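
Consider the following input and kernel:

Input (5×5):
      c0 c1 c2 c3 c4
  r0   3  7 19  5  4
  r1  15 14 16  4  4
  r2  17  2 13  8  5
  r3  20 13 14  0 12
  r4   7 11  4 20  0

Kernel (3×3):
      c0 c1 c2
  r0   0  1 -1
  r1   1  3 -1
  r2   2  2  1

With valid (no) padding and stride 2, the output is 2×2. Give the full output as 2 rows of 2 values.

80 72
74 53

Output[0,0]: The receptive field on the input at this output position is [3 7 19 / 15 14 16 / 17 2 13]. Elementwise product with the kernel and sum: 7·1 + 19·-1 + 15·1 + 14·3 + 16·-1 + 17·2 + 2·2 + 13·1.
Output[0,1]: The receptive field on the input at this output position is [19 5 4 / 16 4 4 / 13 8 5]. Elementwise product with the kernel and sum: 5·1 + 4·-1 + 16·1 + 4·3 + 4·-1 + 13·2 + 8·2 + 5·1.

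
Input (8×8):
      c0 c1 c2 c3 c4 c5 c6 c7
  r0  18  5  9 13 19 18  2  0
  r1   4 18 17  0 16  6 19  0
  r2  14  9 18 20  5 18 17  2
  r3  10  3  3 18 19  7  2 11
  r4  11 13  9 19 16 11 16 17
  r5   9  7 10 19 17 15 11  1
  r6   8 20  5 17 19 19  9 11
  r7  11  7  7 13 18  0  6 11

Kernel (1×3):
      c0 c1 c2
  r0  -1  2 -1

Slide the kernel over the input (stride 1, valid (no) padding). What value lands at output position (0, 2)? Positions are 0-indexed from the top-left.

-2

The receptive field on the input at this output position is [9 13 19]. Elementwise product with the kernel and sum: 9·-1 + 13·2 + 19·-1.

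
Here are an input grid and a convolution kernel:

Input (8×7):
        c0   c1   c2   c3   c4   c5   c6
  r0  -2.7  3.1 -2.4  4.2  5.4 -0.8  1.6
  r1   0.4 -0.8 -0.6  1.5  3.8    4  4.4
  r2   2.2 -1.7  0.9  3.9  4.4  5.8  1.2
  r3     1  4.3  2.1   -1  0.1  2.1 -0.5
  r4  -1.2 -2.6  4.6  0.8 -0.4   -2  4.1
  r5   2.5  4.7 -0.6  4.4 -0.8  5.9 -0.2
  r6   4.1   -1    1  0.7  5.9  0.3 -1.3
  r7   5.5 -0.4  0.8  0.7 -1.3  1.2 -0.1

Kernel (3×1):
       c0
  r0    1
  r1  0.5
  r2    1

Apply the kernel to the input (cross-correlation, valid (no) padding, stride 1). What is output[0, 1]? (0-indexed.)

The receptive field on the input at this output position is [3.1 / -0.8 / -1.7]. Elementwise product with the kernel and sum: 3.1·1 + -0.8·0.5 + -1.7·1.

1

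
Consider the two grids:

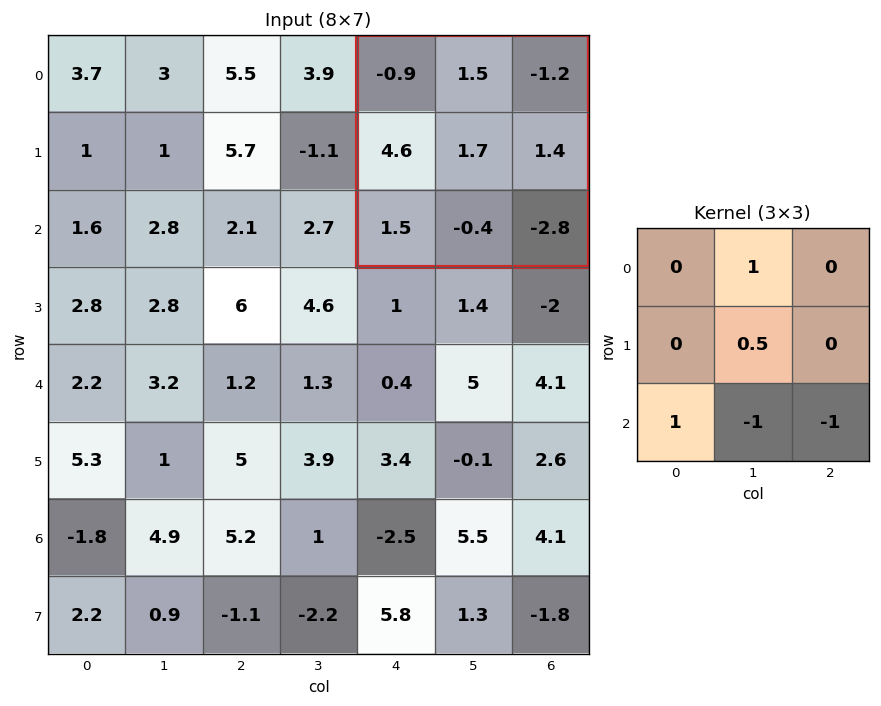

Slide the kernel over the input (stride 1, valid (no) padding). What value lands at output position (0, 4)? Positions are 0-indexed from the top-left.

The receptive field on the input at this output position is [-0.9 1.5 -1.2 / 4.6 1.7 1.4 / 1.5 -0.4 -2.8]. Elementwise product with the kernel and sum: 1.5·1 + 1.7·0.5 + 1.5·1 + -0.4·-1 + -2.8·-1.

7.05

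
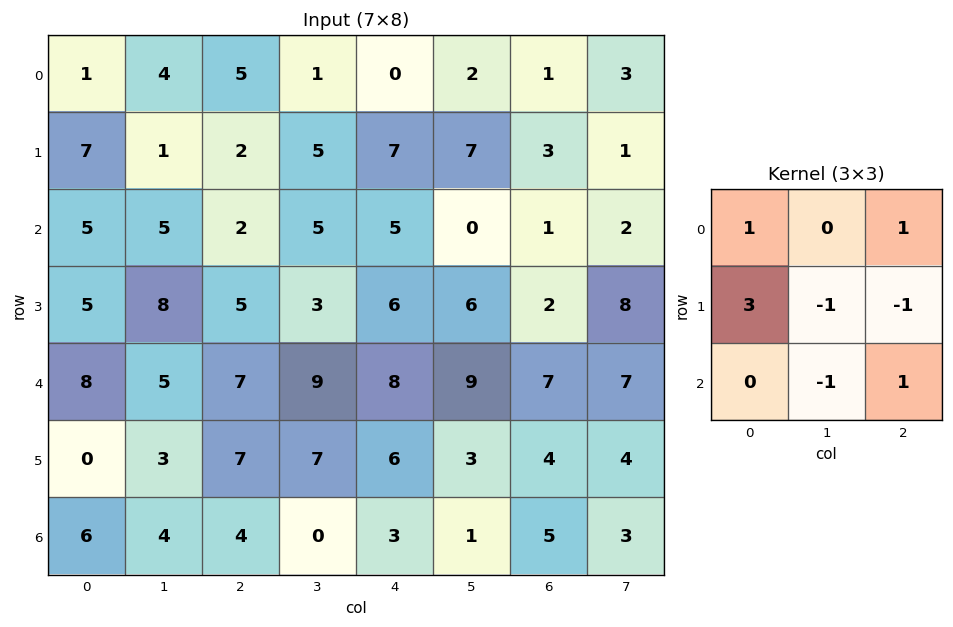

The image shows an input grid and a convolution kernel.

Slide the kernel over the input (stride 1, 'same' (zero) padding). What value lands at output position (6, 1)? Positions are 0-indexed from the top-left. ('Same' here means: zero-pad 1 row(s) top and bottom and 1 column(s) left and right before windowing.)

17

The receptive field on the zero-padded input at this output position is [0 3 7 / 6 4 4 / 0 0 0]. Elementwise product with the kernel and sum: 0·1 + 7·1 + 6·3 + 4·-1 + 4·-1 + 0·-1 + 0·1.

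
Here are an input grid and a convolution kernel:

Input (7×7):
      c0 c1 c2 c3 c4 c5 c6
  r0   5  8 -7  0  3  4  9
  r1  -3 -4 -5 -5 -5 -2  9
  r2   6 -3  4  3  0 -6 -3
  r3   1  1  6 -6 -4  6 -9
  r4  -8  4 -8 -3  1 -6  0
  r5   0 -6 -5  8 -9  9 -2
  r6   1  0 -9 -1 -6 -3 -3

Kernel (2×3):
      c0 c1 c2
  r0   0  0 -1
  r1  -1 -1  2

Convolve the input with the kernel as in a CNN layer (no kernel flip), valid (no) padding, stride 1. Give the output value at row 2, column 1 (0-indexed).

The receptive field on the input at this output position is [-3 4 3 / 1 6 -6]. Elementwise product with the kernel and sum: 3·-1 + 1·-1 + 6·-1 + -6·2.

-22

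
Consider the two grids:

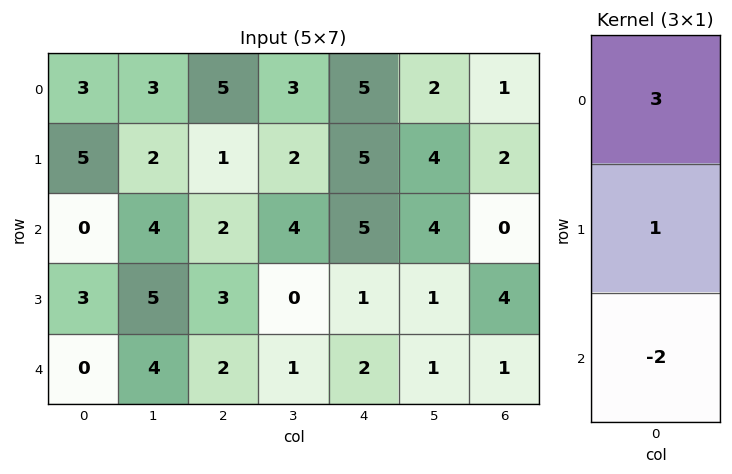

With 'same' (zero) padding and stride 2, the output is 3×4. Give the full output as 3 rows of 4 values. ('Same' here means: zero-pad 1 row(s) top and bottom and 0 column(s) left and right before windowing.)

-7 3 -5 -3
9 -1 18 -2
9 11 5 13

Output[0,0]: The receptive field on the zero-padded input at this output position is [0 / 3 / 5]. Elementwise product with the kernel and sum: 0·3 + 3·1 + 5·-2.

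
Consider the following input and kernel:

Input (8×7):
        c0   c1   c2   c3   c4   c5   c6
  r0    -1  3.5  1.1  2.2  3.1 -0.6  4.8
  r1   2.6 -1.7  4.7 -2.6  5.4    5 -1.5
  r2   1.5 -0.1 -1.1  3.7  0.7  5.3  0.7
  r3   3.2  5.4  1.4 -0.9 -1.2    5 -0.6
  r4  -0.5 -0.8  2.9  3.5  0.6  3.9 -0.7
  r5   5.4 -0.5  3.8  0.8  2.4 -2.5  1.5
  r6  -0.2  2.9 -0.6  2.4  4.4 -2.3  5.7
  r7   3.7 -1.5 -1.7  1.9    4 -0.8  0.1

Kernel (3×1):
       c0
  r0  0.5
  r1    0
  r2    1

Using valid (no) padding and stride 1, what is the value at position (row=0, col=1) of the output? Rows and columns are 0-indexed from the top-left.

1.65

The receptive field on the input at this output position is [3.5 / -1.7 / -0.1]. Elementwise product with the kernel and sum: 3.5·0.5 + -0.1·1.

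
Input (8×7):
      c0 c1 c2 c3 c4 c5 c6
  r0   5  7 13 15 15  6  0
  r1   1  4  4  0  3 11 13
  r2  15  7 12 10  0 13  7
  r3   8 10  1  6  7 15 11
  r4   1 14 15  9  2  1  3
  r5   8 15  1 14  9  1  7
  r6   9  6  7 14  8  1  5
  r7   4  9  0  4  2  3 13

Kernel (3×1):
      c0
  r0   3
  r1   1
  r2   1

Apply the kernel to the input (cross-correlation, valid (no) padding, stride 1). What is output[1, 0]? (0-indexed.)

The receptive field on the input at this output position is [1 / 15 / 8]. Elementwise product with the kernel and sum: 1·3 + 15·1 + 8·1.

26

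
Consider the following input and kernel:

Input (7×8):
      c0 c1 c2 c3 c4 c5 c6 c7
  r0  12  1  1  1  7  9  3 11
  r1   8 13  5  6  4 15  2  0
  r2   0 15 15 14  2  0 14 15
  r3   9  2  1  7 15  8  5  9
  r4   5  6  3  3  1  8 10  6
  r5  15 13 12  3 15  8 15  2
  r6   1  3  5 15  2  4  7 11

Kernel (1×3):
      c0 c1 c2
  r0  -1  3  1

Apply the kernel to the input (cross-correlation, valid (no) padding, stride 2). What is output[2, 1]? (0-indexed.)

The receptive field on the input at this output position is [3 3 1]. Elementwise product with the kernel and sum: 3·-1 + 3·3 + 1·1.

7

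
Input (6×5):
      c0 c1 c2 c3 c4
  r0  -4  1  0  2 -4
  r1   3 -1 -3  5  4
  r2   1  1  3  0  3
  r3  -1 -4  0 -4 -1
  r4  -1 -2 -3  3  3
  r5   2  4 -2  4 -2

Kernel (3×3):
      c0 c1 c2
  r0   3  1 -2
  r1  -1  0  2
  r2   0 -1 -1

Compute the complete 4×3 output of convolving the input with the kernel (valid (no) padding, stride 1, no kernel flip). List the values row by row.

-24 7 18
23 -13 -4
4 2 -5
-14 2 5

Output[0,0]: The receptive field on the input at this output position is [-4 1 0 / 3 -1 -3 / 1 1 3]. Elementwise product with the kernel and sum: -4·3 + 1·1 + 0·-2 + 3·-1 + -3·2 + 1·-1 + 3·-1.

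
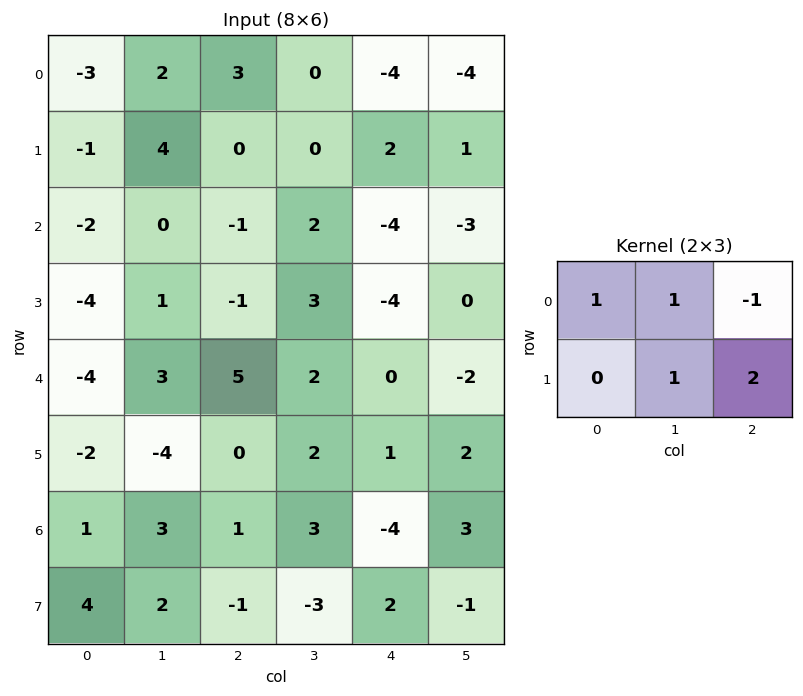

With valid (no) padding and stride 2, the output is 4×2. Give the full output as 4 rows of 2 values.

0 11
-2 0
-10 11
3 9

Output[0,0]: The receptive field on the input at this output position is [-3 2 3 / -1 4 0]. Elementwise product with the kernel and sum: -3·1 + 2·1 + 3·-1 + 4·1 + 0·2.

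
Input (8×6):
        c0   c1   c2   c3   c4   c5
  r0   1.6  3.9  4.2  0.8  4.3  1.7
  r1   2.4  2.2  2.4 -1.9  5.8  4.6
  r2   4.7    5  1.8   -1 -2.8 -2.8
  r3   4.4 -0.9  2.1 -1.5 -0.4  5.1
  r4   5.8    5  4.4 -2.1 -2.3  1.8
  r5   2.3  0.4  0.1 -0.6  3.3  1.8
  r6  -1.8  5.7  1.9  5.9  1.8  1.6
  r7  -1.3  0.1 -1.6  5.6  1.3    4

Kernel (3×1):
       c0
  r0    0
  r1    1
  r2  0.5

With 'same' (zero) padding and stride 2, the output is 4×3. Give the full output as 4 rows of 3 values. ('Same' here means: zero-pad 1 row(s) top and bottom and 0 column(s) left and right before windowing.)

2.8 5.4 7.2
6.9 2.85 -3
6.95 4.45 -0.65
-2.45 1.1 2.45

Output[0,0]: The receptive field on the zero-padded input at this output position is [0 / 1.6 / 2.4]. Elementwise product with the kernel and sum: 1.6·1 + 2.4·0.5.
Output[0,1]: The receptive field on the zero-padded input at this output position is [0 / 4.2 / 2.4]. Elementwise product with the kernel and sum: 4.2·1 + 2.4·0.5.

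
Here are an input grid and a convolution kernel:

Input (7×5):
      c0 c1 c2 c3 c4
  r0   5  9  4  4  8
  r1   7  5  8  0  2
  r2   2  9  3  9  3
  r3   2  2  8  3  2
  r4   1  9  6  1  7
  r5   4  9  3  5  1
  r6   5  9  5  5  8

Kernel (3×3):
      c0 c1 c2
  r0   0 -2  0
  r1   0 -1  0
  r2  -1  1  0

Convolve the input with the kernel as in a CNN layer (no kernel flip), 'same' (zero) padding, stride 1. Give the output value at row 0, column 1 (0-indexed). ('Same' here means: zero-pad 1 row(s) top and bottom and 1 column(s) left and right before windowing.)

-11

The receptive field on the zero-padded input at this output position is [0 0 0 / 5 9 4 / 7 5 8]. Elementwise product with the kernel and sum: 0·-2 + 9·-1 + 7·-1 + 5·1.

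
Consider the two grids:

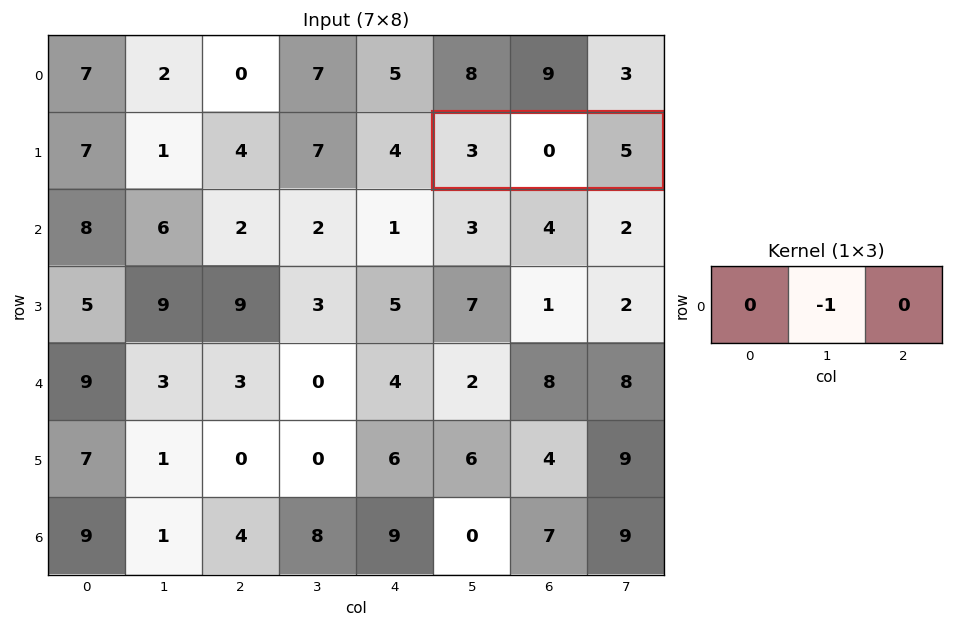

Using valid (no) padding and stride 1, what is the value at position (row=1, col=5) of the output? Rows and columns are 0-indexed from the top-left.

0

The receptive field on the input at this output position is [3 0 5]. Elementwise product with the kernel and sum: 0·-1.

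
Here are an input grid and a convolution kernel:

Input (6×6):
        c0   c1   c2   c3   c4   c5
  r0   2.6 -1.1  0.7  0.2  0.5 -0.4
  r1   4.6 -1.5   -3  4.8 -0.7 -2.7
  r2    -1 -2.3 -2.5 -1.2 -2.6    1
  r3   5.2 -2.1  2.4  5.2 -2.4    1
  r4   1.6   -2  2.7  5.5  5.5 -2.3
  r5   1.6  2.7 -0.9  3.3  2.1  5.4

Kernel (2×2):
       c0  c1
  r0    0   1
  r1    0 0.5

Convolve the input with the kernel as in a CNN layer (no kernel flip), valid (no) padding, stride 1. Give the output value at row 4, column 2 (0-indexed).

7.15

The receptive field on the input at this output position is [2.7 5.5 / -0.9 3.3]. Elementwise product with the kernel and sum: 5.5·1 + 3.3·0.5.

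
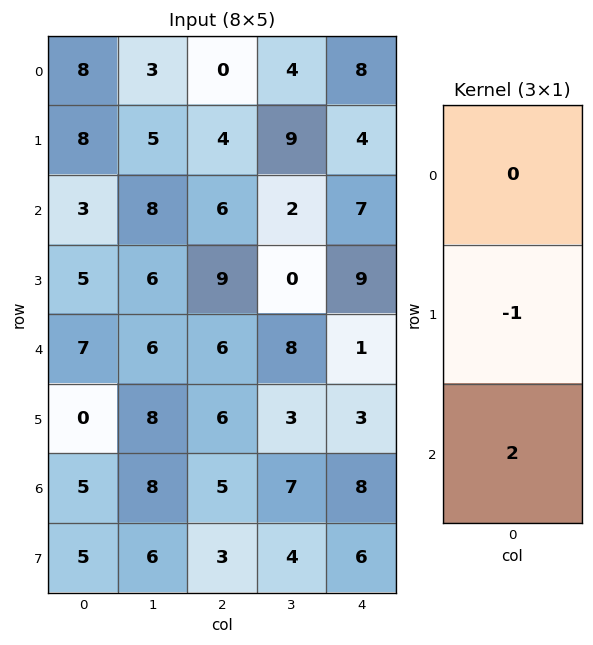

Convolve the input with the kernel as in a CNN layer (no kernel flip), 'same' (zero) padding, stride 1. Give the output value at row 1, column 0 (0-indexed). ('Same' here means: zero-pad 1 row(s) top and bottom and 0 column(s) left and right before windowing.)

-2

The receptive field on the zero-padded input at this output position is [8 / 8 / 3]. Elementwise product with the kernel and sum: 8·-1 + 3·2.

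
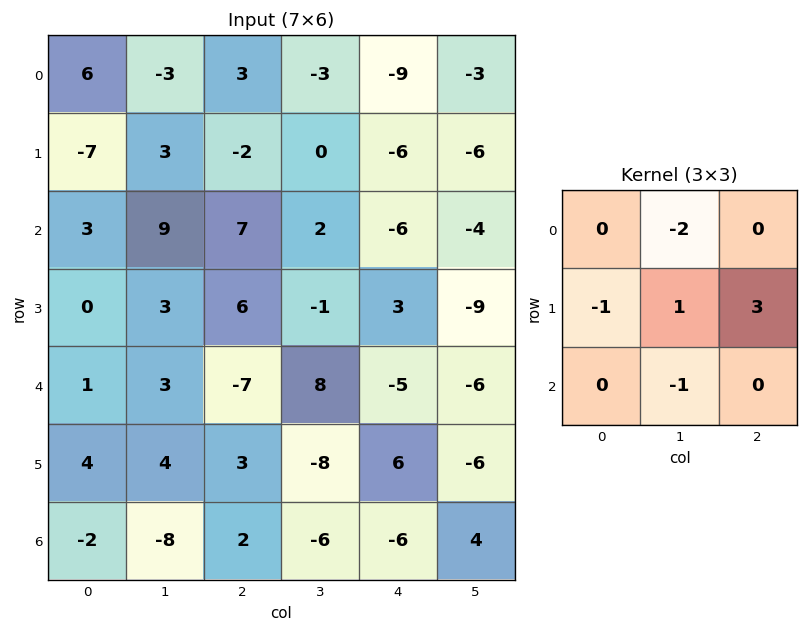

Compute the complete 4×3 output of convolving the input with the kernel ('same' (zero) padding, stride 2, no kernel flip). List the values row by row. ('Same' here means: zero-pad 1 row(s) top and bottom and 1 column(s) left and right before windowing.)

4 -1 -9
44 2 -11
6 -1 -43
-34 -14 0

Output[0,0]: The receptive field on the zero-padded input at this output position is [0 0 0 / 0 6 -3 / 0 -7 3]. Elementwise product with the kernel and sum: 0·-2 + 0·-1 + 6·1 + -3·3 + -7·-1.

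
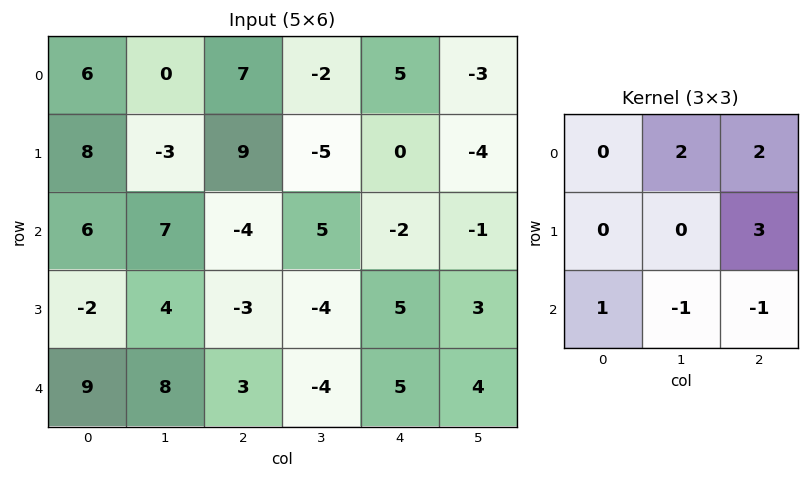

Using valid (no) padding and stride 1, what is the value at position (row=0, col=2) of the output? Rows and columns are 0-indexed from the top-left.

-1

The receptive field on the input at this output position is [7 -2 5 / 9 -5 0 / -4 5 -2]. Elementwise product with the kernel and sum: -2·2 + 5·2 + 0·3 + -4·1 + 5·-1 + -2·-1.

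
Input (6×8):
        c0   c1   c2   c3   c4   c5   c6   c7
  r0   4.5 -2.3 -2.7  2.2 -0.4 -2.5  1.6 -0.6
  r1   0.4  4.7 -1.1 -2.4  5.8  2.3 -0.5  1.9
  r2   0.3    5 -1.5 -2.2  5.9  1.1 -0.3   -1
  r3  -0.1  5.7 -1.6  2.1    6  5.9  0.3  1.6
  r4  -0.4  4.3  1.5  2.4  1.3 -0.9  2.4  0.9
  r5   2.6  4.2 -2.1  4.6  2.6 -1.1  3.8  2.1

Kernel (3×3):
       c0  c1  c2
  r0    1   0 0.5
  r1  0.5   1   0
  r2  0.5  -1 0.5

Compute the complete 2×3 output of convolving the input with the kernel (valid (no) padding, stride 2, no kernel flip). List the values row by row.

2.45 -1.45 7.3
1.45 1.75 17.4

Output[0,0]: The receptive field on the input at this output position is [4.5 -2.3 -2.7 / 0.4 4.7 -1.1 / 0.3 5 -1.5]. Elementwise product with the kernel and sum: 4.5·1 + -2.7·0.5 + 0.4·0.5 + 4.7·1 + 0.3·0.5 + 5·-1 + -1.5·0.5.
Output[0,1]: The receptive field on the input at this output position is [-2.7 2.2 -0.4 / -1.1 -2.4 5.8 / -1.5 -2.2 5.9]. Elementwise product with the kernel and sum: -2.7·1 + -0.4·0.5 + -1.1·0.5 + -2.4·1 + -1.5·0.5 + -2.2·-1 + 5.9·0.5.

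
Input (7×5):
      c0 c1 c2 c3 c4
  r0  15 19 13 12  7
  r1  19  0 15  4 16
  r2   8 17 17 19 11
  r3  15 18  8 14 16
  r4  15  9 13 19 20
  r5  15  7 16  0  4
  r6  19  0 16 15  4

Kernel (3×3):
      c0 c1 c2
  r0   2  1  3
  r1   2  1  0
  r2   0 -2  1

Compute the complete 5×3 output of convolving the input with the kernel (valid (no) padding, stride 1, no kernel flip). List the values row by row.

Output[0,0]: The receptive field on the input at this output position is [15 19 13 / 19 0 15 / 8 17 17]. Elementwise product with the kernel and sum: 15·2 + 19·1 + 13·3 + 19·2 + 0·1 + 17·-2 + 17·1.

109 87 66
88 76 123
127 145 98
113 85 127
131 101 111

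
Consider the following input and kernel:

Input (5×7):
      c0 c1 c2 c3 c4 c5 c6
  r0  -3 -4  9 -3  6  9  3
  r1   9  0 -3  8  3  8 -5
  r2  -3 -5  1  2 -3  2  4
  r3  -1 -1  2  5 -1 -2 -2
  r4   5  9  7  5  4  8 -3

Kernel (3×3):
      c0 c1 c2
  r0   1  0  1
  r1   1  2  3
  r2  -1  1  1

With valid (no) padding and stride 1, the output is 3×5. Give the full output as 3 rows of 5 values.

5 19 35 41 22
-2 19 -2 10 8
12 18 9 8 -9

Output[0,0]: The receptive field on the input at this output position is [-3 -4 9 / 9 0 -3 / -3 -5 1]. Elementwise product with the kernel and sum: -3·1 + 9·1 + 9·1 + 0·2 + -3·3 + -3·-1 + -5·1 + 1·1.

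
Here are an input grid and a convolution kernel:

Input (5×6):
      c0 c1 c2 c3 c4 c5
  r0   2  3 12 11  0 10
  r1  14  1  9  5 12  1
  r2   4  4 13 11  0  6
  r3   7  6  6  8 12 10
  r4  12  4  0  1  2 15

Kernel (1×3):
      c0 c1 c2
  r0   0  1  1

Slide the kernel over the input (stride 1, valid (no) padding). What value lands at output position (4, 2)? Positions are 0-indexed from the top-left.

The receptive field on the input at this output position is [0 1 2]. Elementwise product with the kernel and sum: 1·1 + 2·1.

3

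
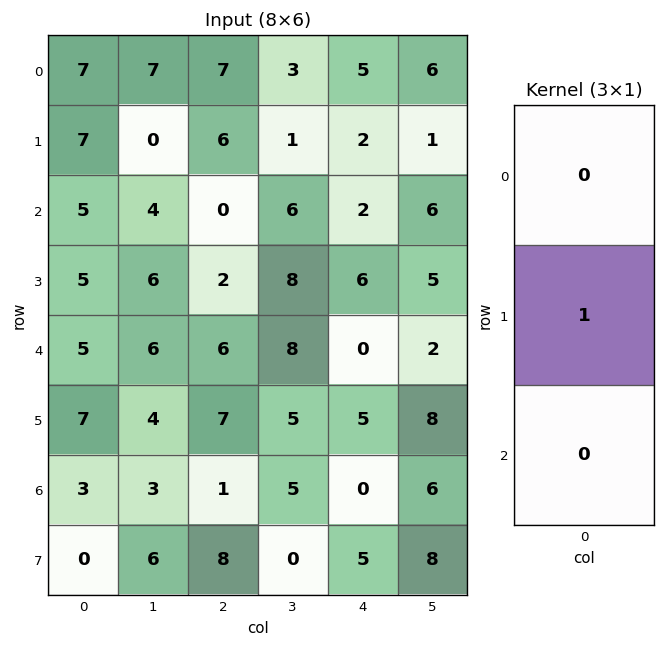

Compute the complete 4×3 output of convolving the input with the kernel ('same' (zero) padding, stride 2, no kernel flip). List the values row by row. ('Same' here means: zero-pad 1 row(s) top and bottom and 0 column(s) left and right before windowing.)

7 7 5
5 0 2
5 6 0
3 1 0

Output[0,0]: The receptive field on the zero-padded input at this output position is [0 / 7 / 7]. Elementwise product with the kernel and sum: 7·1.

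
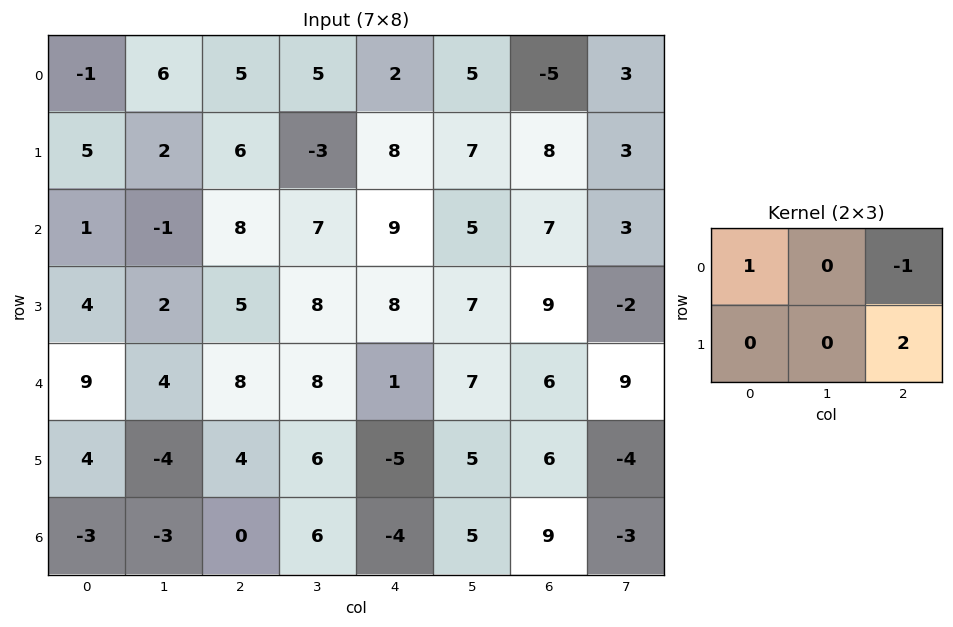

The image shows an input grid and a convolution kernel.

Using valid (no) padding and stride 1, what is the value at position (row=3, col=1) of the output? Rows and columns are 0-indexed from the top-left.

The receptive field on the input at this output position is [2 5 8 / 4 8 8]. Elementwise product with the kernel and sum: 2·1 + 8·-1 + 8·2.

10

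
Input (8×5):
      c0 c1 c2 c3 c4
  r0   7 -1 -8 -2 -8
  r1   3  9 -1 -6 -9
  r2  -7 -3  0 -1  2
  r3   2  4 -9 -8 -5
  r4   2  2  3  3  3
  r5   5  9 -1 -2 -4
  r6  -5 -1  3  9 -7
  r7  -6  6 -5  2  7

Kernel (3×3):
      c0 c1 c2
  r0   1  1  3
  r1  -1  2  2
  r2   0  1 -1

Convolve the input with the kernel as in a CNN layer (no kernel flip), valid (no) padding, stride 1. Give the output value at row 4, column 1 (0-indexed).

-7

The receptive field on the input at this output position is [2 3 3 / 9 -1 -2 / -1 3 9]. Elementwise product with the kernel and sum: 2·1 + 3·1 + 3·3 + 9·-1 + -1·2 + -2·2 + 3·1 + 9·-1.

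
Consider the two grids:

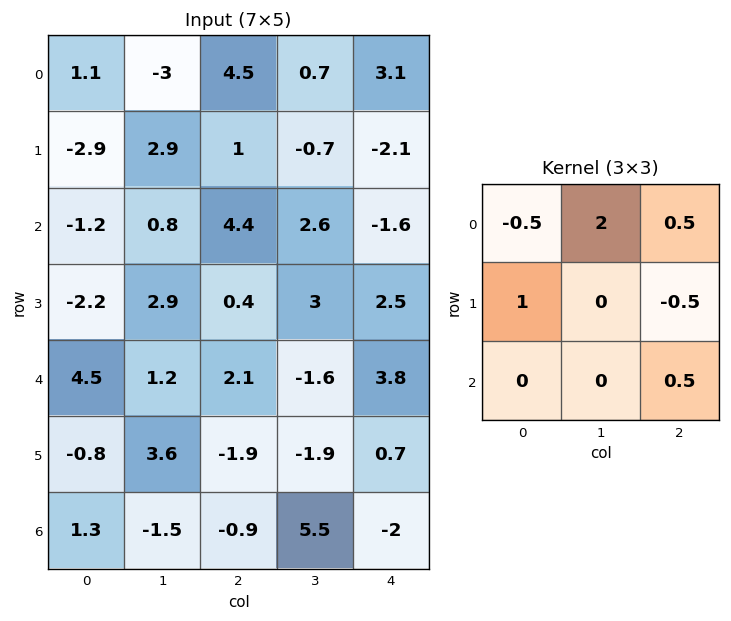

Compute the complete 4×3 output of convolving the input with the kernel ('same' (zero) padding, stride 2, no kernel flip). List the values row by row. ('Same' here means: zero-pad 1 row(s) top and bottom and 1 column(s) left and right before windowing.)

2.95 -3.7 0.7
-3.3 1.2 -1.25
-1.75 1.9 1.9
0.95 -10.8 7.85

Output[0,0]: The receptive field on the zero-padded input at this output position is [0 0 0 / 0 1.1 -3 / 0 -2.9 2.9]. Elementwise product with the kernel and sum: 0·-0.5 + 0·2 + 0·0.5 + 0·1 + -3·-0.5 + 2.9·0.5.
Output[0,1]: The receptive field on the zero-padded input at this output position is [0 0 0 / -3 4.5 0.7 / 2.9 1 -0.7]. Elementwise product with the kernel and sum: 0·-0.5 + 0·2 + 0·0.5 + -3·1 + 0.7·-0.5 + -0.7·0.5.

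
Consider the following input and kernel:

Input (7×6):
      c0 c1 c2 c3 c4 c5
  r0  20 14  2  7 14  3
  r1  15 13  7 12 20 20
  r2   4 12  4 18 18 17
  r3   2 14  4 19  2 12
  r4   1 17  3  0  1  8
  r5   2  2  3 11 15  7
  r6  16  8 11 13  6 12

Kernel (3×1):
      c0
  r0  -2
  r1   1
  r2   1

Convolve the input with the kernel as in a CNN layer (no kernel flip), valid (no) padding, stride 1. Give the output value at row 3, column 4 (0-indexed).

The receptive field on the input at this output position is [2 / 1 / 15]. Elementwise product with the kernel and sum: 2·-2 + 1·1 + 15·1.

12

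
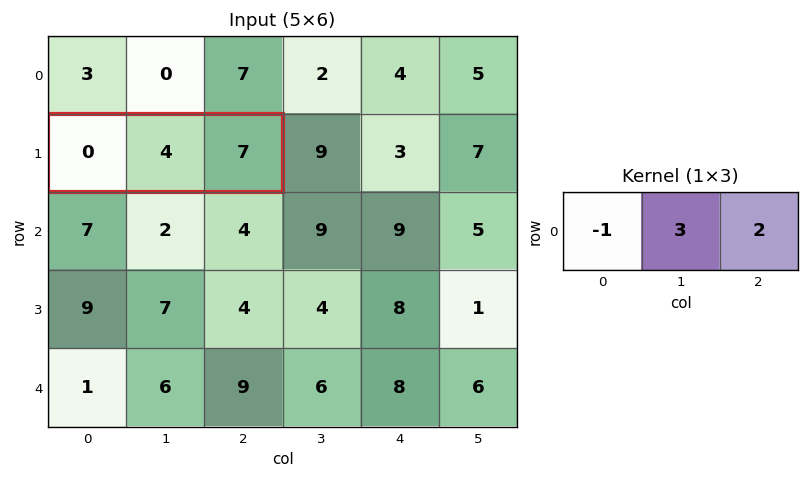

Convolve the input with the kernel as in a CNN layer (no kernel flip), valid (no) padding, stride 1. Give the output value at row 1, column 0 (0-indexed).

26

The receptive field on the input at this output position is [0 4 7]. Elementwise product with the kernel and sum: 0·-1 + 4·3 + 7·2.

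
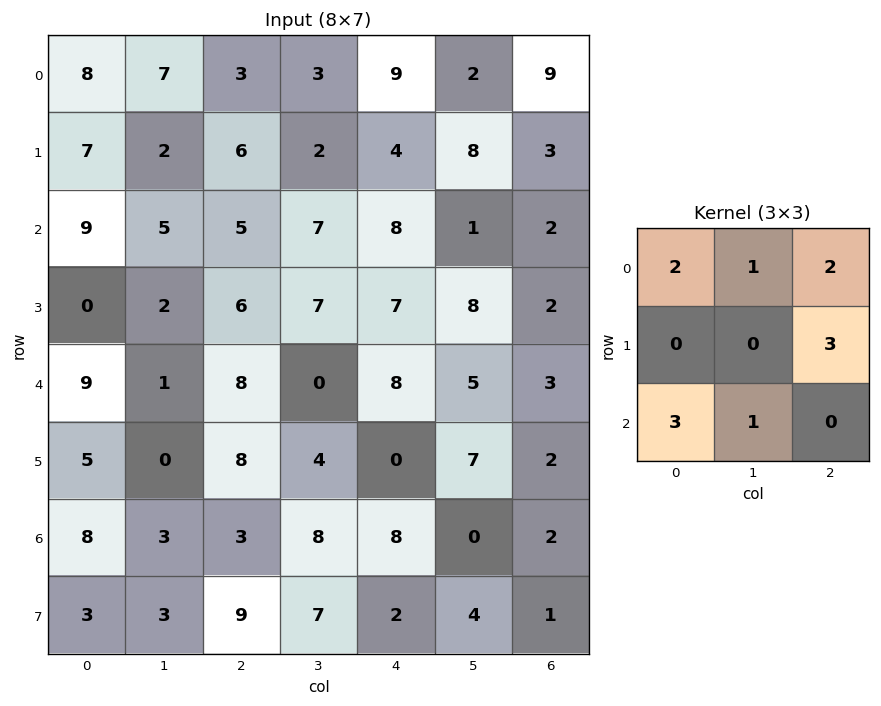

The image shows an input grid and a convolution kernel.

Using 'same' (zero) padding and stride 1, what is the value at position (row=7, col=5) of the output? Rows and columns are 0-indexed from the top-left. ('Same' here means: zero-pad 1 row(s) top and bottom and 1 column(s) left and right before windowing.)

The receptive field on the zero-padded input at this output position is [8 0 2 / 2 4 1 / 0 0 0]. Elementwise product with the kernel and sum: 8·2 + 0·1 + 2·2 + 1·3 + 0·3 + 0·1.

23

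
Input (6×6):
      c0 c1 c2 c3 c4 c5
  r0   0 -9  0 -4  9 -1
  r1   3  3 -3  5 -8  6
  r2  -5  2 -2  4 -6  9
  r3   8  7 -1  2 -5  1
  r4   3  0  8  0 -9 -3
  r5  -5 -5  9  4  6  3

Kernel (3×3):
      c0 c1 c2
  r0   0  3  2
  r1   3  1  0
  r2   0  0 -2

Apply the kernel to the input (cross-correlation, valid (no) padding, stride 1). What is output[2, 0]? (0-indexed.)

17

The receptive field on the input at this output position is [-5 2 -2 / 8 7 -1 / 3 0 8]. Elementwise product with the kernel and sum: 2·3 + -2·2 + 8·3 + 7·1 + 8·-2.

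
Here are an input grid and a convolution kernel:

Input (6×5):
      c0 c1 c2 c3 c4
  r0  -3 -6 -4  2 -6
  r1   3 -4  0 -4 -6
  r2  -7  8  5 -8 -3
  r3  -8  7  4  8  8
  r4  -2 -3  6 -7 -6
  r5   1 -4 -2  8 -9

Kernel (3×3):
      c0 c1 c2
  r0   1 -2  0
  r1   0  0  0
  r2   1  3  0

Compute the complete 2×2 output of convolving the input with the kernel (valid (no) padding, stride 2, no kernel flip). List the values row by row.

Output[0,0]: The receptive field on the input at this output position is [-3 -6 -4 / 3 -4 0 / -7 8 5]. Elementwise product with the kernel and sum: -3·1 + -6·-2 + -7·1 + 8·3.
Output[0,1]: The receptive field on the input at this output position is [-4 2 -6 / 0 -4 -6 / 5 -8 -3]. Elementwise product with the kernel and sum: -4·1 + 2·-2 + 5·1 + -8·3.

26 -27
-34 6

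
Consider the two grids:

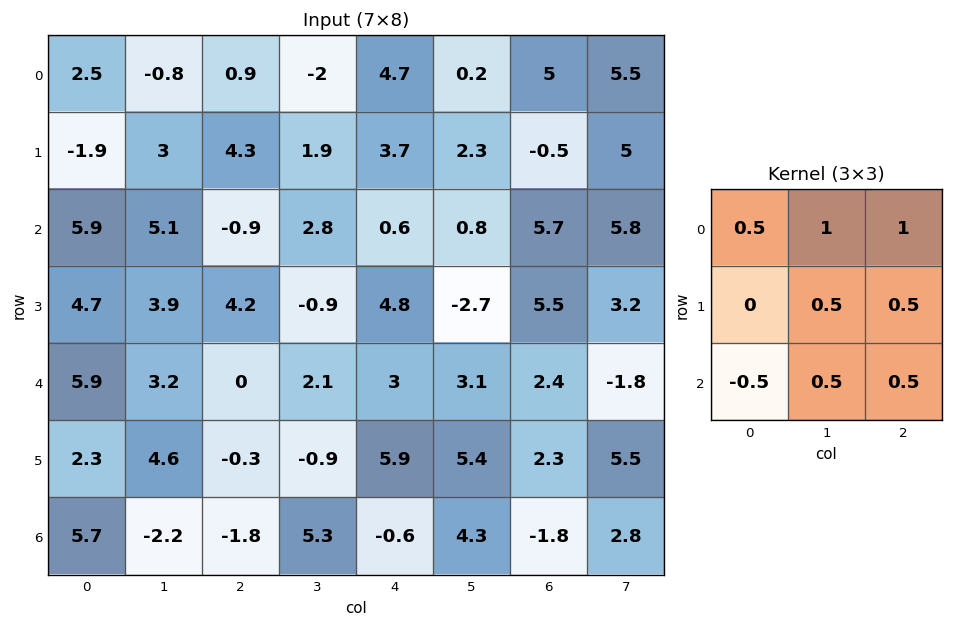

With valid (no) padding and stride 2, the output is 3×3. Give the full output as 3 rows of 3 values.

4.15 8.1 11.4
9.85 7.45 9.45
3.45 10.85 12.4

Output[0,0]: The receptive field on the input at this output position is [2.5 -0.8 0.9 / -1.9 3 4.3 / 5.9 5.1 -0.9]. Elementwise product with the kernel and sum: 2.5·0.5 + -0.8·1 + 0.9·1 + 3·0.5 + 4.3·0.5 + 5.9·-0.5 + 5.1·0.5 + -0.9·0.5.
Output[0,1]: The receptive field on the input at this output position is [0.9 -2 4.7 / 4.3 1.9 3.7 / -0.9 2.8 0.6]. Elementwise product with the kernel and sum: 0.9·0.5 + -2·1 + 4.7·1 + 1.9·0.5 + 3.7·0.5 + -0.9·-0.5 + 2.8·0.5 + 0.6·0.5.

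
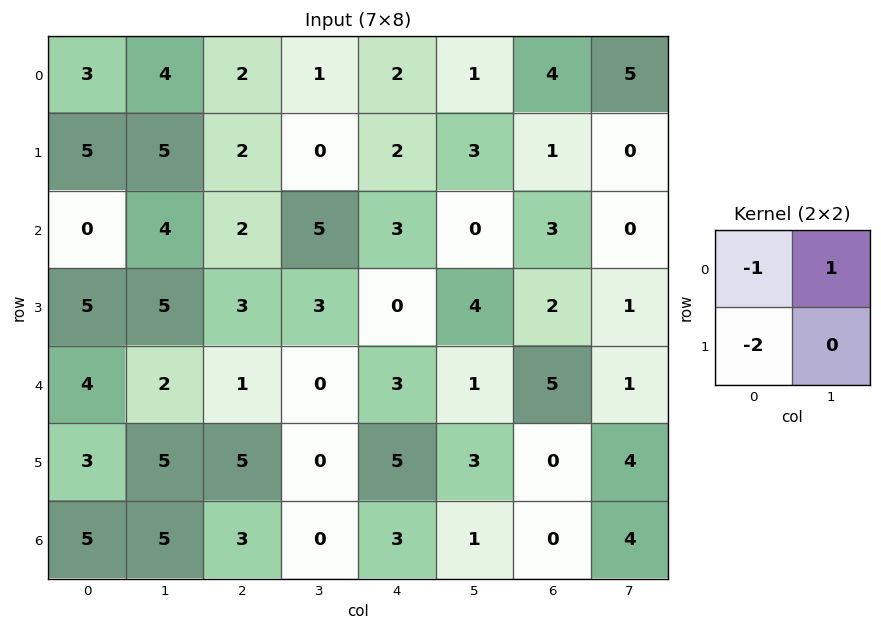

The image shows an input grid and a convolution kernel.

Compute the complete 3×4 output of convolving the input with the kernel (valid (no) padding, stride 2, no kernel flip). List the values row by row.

-9 -5 -5 -1
-6 -3 -3 -7
-8 -11 -12 -4

Output[0,0]: The receptive field on the input at this output position is [3 4 / 5 5]. Elementwise product with the kernel and sum: 3·-1 + 4·1 + 5·-2.
Output[0,1]: The receptive field on the input at this output position is [2 1 / 2 0]. Elementwise product with the kernel and sum: 2·-1 + 1·1 + 2·-2.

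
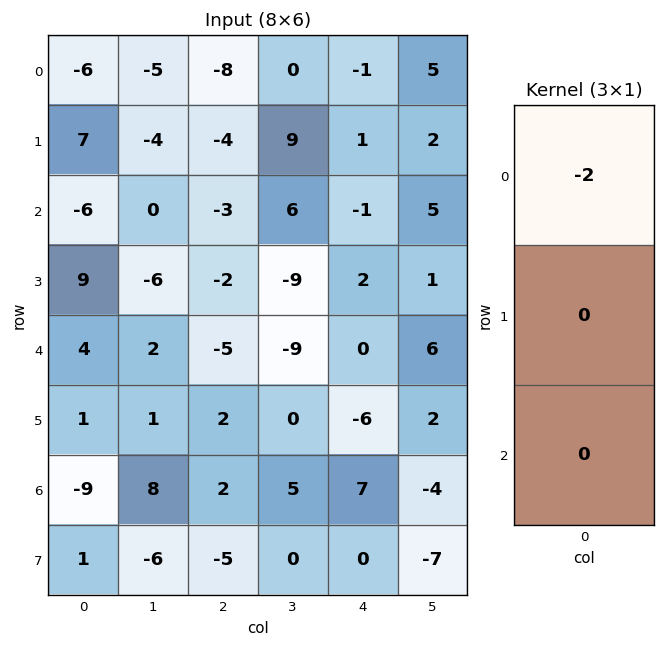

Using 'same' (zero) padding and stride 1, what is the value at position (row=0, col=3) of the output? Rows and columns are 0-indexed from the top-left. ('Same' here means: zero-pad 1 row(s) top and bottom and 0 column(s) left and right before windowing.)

The receptive field on the zero-padded input at this output position is [0 / 0 / 9]. Elementwise product with the kernel and sum: 0·-2.

0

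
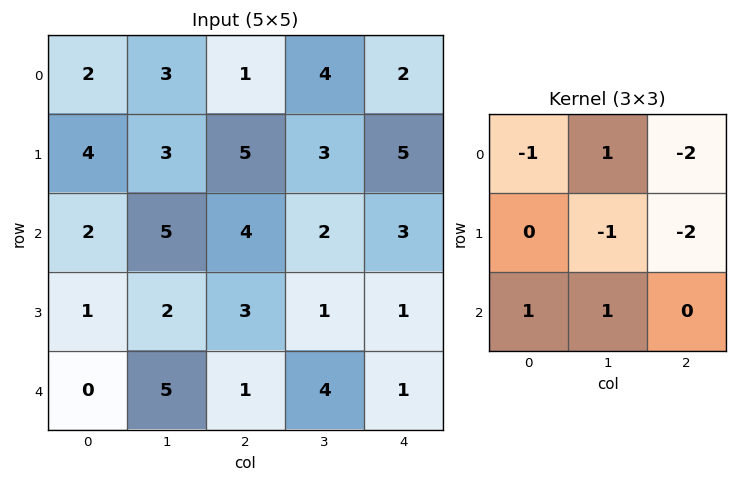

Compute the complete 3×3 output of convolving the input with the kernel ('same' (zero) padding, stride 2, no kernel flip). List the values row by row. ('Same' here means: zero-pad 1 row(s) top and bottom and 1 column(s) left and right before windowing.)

-4 -1 6
-13 -7 1
-13 -10 -1

Output[0,0]: The receptive field on the zero-padded input at this output position is [0 0 0 / 0 2 3 / 0 4 3]. Elementwise product with the kernel and sum: 0·-1 + 0·1 + 0·-2 + 2·-1 + 3·-2 + 0·1 + 4·1.
Output[0,1]: The receptive field on the zero-padded input at this output position is [0 0 0 / 3 1 4 / 3 5 3]. Elementwise product with the kernel and sum: 0·-1 + 0·1 + 0·-2 + 1·-1 + 4·-2 + 3·1 + 5·1.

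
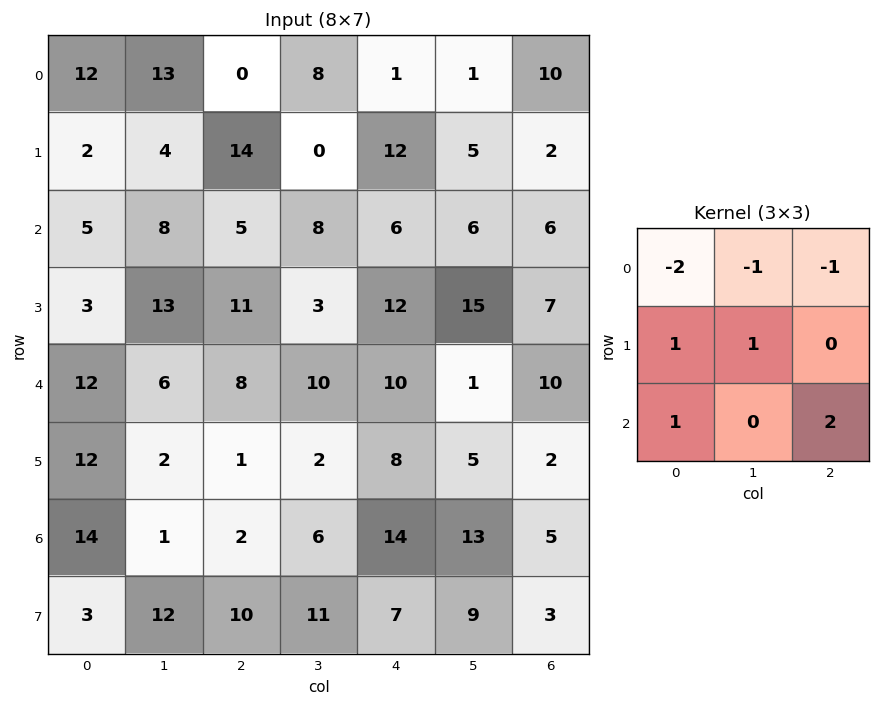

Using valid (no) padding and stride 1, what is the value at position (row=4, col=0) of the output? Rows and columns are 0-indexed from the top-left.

-6

The receptive field on the input at this output position is [12 6 8 / 12 2 1 / 14 1 2]. Elementwise product with the kernel and sum: 12·-2 + 6·-1 + 8·-1 + 12·1 + 2·1 + 14·1 + 2·2.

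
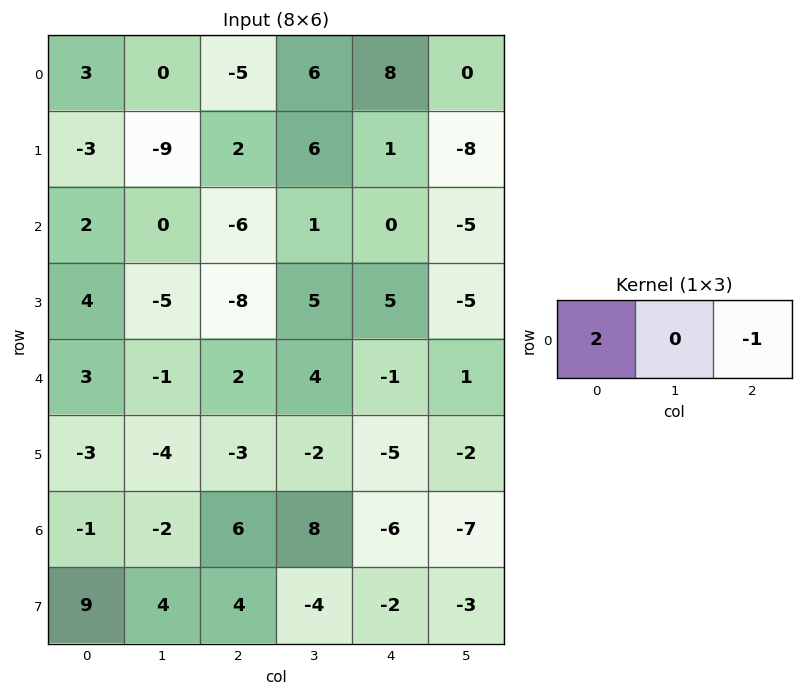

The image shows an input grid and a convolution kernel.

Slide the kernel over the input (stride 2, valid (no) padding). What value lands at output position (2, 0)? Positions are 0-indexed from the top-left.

The receptive field on the input at this output position is [3 -1 2]. Elementwise product with the kernel and sum: 3·2 + 2·-1.

4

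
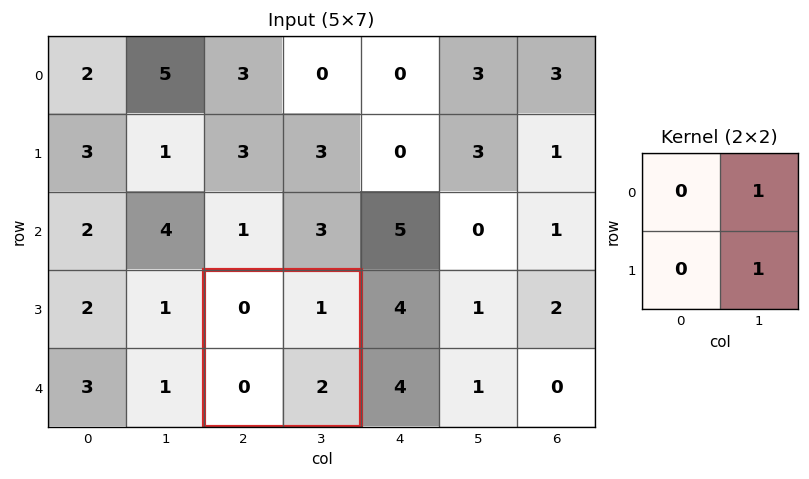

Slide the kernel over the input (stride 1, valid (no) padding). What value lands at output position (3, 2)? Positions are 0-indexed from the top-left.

The receptive field on the input at this output position is [0 1 / 0 2]. Elementwise product with the kernel and sum: 1·1 + 2·1.

3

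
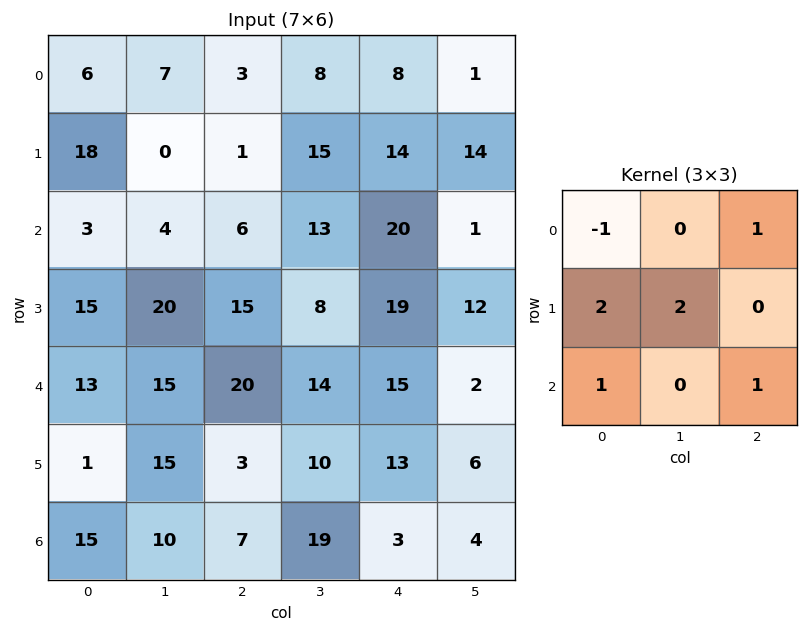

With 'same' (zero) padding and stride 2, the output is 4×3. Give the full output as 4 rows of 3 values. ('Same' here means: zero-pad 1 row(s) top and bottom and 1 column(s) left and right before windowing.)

Output[0,0]: The receptive field on the zero-padded input at this output position is [0 0 0 / 0 6 7 / 0 18 0]. Elementwise product with the kernel and sum: 0·-1 + 0·1 + 0·2 + 6·2 + 0·1 + 0·1.

12 35 61
26 63 85
61 83 78
45 29 40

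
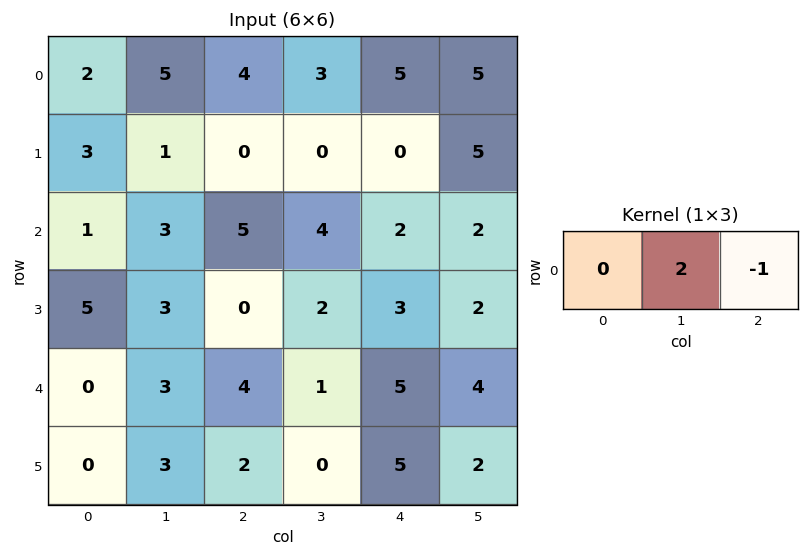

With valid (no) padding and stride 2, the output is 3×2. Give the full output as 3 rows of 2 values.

6 1
1 6
2 -3

Output[0,0]: The receptive field on the input at this output position is [2 5 4]. Elementwise product with the kernel and sum: 5·2 + 4·-1.
Output[0,1]: The receptive field on the input at this output position is [4 3 5]. Elementwise product with the kernel and sum: 3·2 + 5·-1.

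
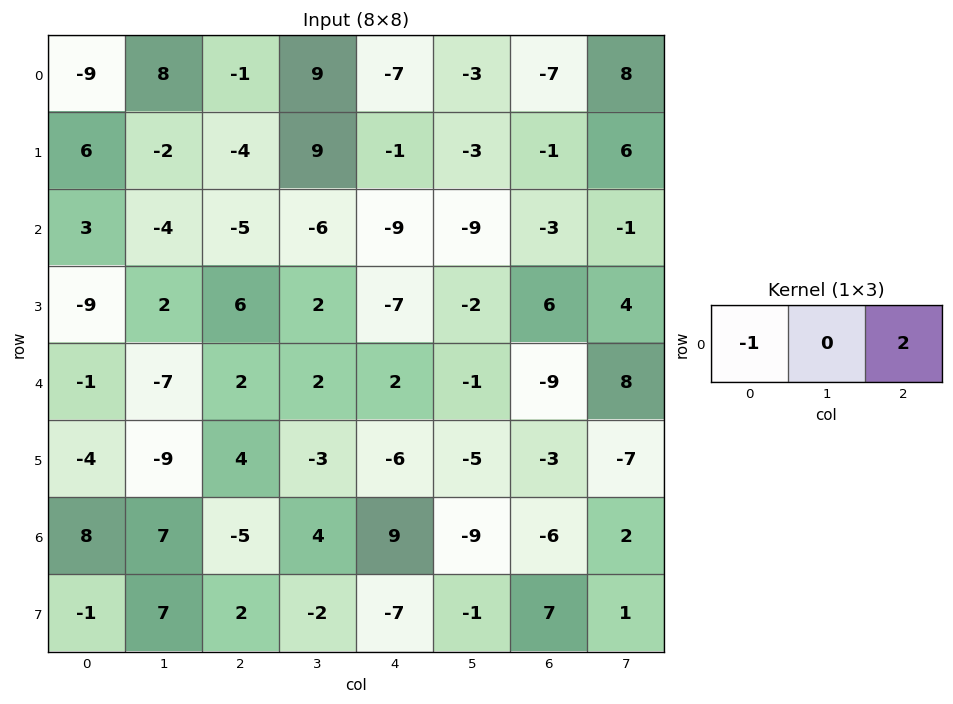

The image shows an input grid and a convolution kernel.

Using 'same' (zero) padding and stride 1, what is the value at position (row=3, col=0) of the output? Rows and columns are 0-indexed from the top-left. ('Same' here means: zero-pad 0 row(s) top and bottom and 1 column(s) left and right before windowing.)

The receptive field on the zero-padded input at this output position is [0 -9 2]. Elementwise product with the kernel and sum: 0·-1 + 2·2.

4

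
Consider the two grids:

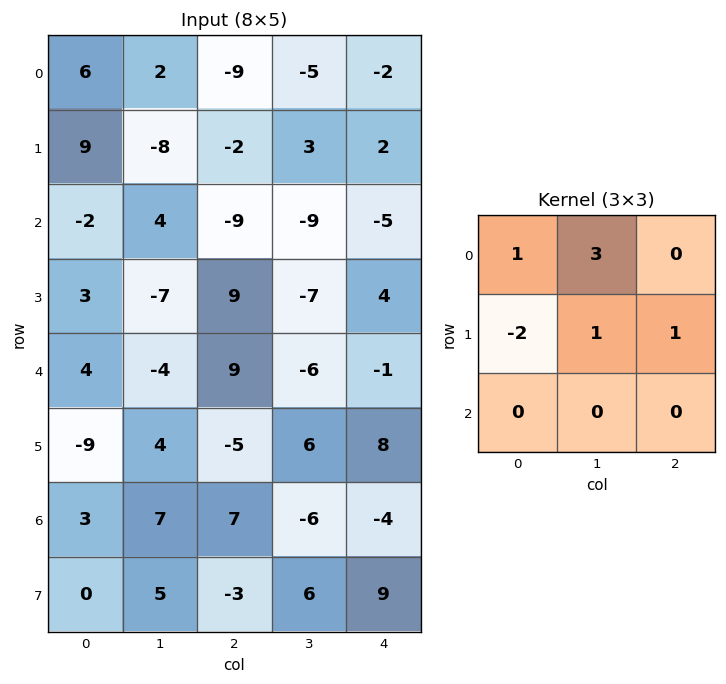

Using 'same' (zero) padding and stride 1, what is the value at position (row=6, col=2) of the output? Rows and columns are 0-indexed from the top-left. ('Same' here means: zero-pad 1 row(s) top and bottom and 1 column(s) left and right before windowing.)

The receptive field on the zero-padded input at this output position is [4 -5 6 / 7 7 -6 / 5 -3 6]. Elementwise product with the kernel and sum: 4·1 + -5·3 + 7·-2 + 7·1 + -6·1.

-24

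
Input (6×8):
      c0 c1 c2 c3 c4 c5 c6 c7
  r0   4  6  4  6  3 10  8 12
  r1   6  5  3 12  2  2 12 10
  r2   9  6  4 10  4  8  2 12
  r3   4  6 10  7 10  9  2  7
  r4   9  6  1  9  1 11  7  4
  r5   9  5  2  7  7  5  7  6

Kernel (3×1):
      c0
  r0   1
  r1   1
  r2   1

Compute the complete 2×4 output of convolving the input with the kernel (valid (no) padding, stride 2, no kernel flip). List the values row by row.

Output[0,0]: The receptive field on the input at this output position is [4 / 6 / 9]. Elementwise product with the kernel and sum: 4·1 + 6·1 + 9·1.
Output[0,1]: The receptive field on the input at this output position is [4 / 3 / 4]. Elementwise product with the kernel and sum: 4·1 + 3·1 + 4·1.

19 11 9 22
22 15 15 11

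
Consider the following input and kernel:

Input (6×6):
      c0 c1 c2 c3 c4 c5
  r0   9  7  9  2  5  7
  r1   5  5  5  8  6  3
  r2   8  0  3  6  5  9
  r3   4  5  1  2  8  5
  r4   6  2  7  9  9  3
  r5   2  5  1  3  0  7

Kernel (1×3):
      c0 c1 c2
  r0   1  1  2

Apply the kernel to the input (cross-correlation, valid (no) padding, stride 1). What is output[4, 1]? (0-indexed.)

The receptive field on the input at this output position is [2 7 9]. Elementwise product with the kernel and sum: 2·1 + 7·1 + 9·2.

27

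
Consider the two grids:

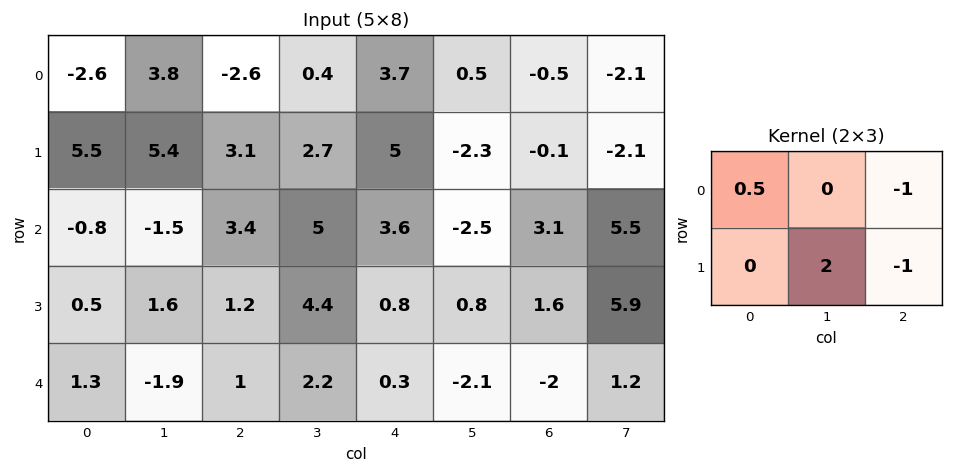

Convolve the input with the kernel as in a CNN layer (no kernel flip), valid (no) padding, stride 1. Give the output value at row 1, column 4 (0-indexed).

The receptive field on the input at this output position is [5 -2.3 -0.1 / 3.6 -2.5 3.1]. Elementwise product with the kernel and sum: 5·0.5 + -0.1·-1 + -2.5·2 + 3.1·-1.

-5.5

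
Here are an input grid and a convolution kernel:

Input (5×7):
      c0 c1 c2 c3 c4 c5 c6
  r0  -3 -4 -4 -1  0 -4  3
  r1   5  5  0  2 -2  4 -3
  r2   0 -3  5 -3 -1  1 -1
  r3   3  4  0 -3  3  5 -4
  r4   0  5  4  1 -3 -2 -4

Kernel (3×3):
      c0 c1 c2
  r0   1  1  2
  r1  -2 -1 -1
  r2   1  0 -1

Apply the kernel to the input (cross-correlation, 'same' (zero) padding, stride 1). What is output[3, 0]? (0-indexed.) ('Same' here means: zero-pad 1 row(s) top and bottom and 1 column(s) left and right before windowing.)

-18

The receptive field on the zero-padded input at this output position is [0 0 -3 / 0 3 4 / 0 0 5]. Elementwise product with the kernel and sum: 0·1 + 0·1 + -3·2 + 0·-2 + 3·-1 + 4·-1 + 0·1 + 5·-1.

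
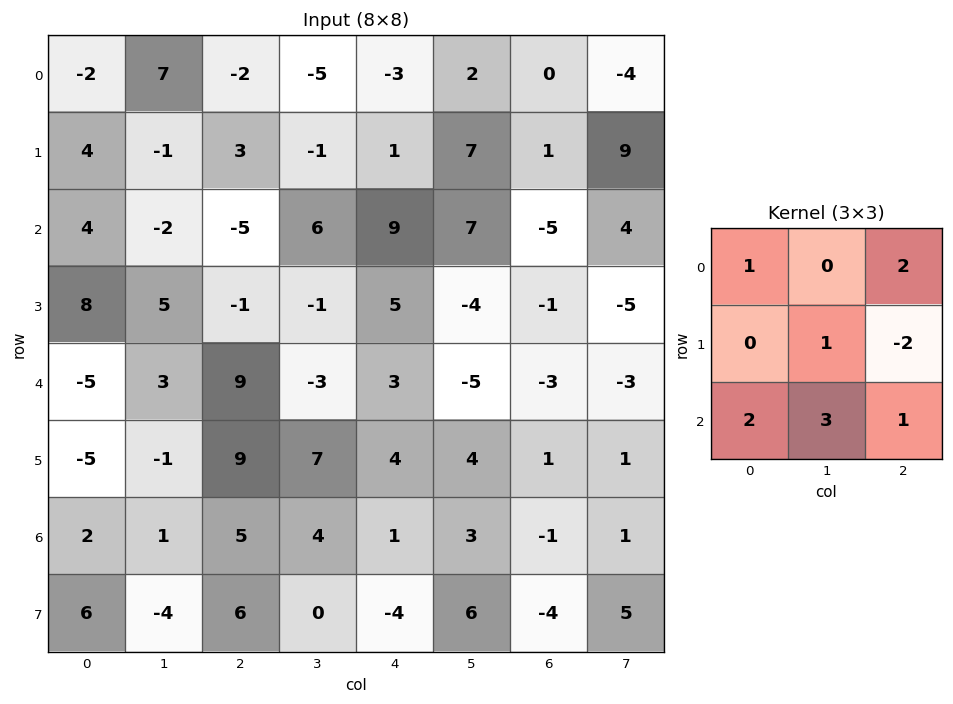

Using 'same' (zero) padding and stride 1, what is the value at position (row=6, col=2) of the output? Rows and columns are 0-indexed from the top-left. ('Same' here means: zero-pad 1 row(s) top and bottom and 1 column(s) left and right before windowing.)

20

The receptive field on the zero-padded input at this output position is [-1 9 7 / 1 5 4 / -4 6 0]. Elementwise product with the kernel and sum: -1·1 + 7·2 + 5·1 + 4·-2 + -4·2 + 6·3 + 0·1.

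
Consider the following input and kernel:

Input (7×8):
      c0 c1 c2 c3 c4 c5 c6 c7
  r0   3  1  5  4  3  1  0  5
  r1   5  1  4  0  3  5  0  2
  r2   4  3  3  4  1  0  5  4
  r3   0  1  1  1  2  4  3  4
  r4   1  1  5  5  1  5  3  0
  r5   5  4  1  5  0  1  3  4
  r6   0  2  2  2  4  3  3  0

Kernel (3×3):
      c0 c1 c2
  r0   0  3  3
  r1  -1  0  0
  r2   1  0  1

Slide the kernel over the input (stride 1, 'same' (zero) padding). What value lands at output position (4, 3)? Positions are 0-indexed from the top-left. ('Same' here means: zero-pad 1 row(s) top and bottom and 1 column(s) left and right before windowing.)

The receptive field on the zero-padded input at this output position is [1 1 2 / 5 5 1 / 1 5 0]. Elementwise product with the kernel and sum: 1·3 + 2·3 + 5·-1 + 1·1 + 0·1.

5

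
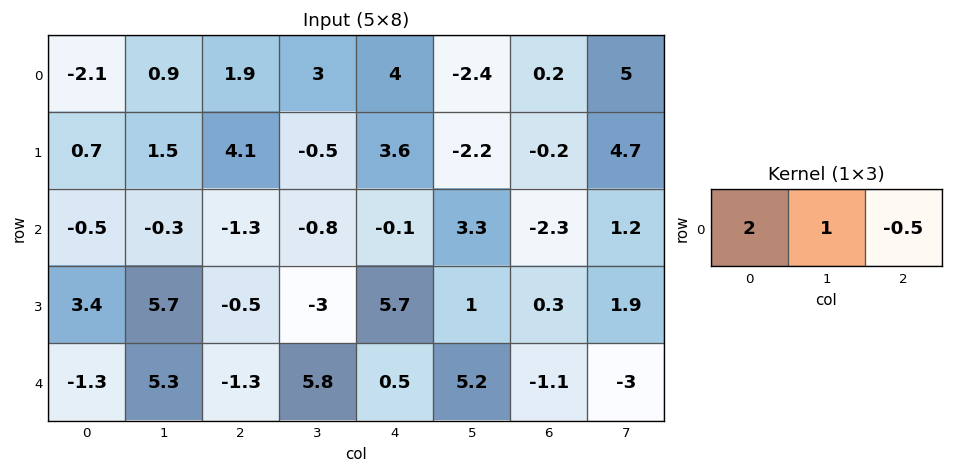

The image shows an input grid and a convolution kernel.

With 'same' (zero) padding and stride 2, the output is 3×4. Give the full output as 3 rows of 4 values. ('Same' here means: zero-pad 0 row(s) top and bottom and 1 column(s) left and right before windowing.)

Output[0,0]: The receptive field on the zero-padded input at this output position is [0 -2.1 0.9]. Elementwise product with the kernel and sum: 0·2 + -2.1·1 + 0.9·-0.5.
Output[0,1]: The receptive field on the zero-padded input at this output position is [0.9 1.9 3]. Elementwise product with the kernel and sum: 0.9·2 + 1.9·1 + 3·-0.5.

-2.55 2.2 11.2 -7.1
-0.35 -1.5 -3.35 3.7
-3.95 6.4 9.5 10.8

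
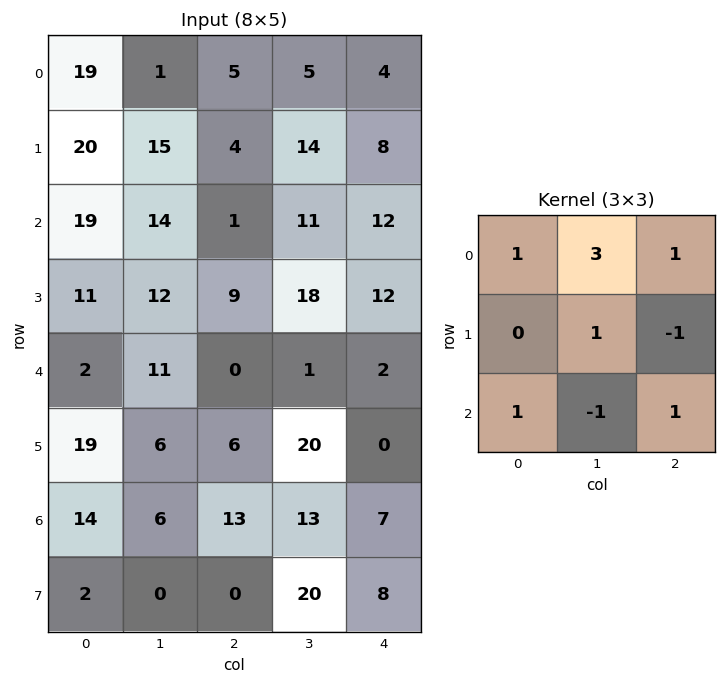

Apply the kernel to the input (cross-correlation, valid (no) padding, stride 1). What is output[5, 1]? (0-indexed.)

64

The receptive field on the input at this output position is [6 6 20 / 6 13 13 / 0 0 20]. Elementwise product with the kernel and sum: 6·1 + 6·3 + 20·1 + 13·1 + 13·-1 + 0·1 + 0·-1 + 20·1.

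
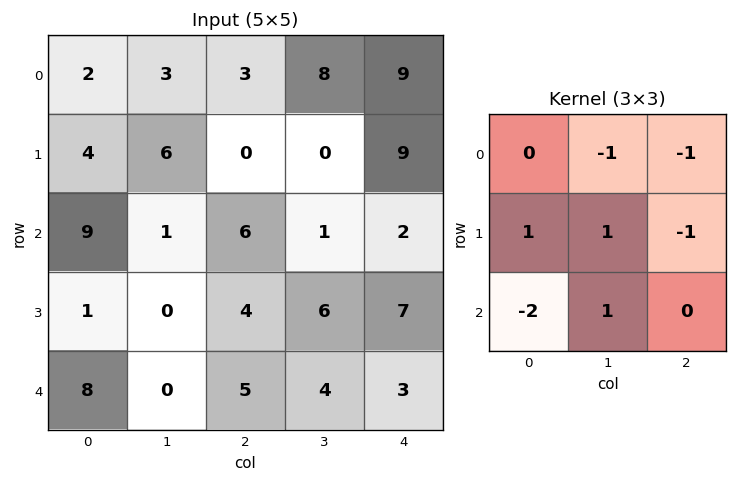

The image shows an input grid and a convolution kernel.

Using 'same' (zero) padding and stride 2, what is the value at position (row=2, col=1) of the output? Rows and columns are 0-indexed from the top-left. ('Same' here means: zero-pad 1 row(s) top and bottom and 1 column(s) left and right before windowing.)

The receptive field on the zero-padded input at this output position is [0 4 6 / 0 5 4 / 0 0 0]. Elementwise product with the kernel and sum: 4·-1 + 6·-1 + 0·1 + 5·1 + 4·-1 + 0·-2 + 0·1.

-9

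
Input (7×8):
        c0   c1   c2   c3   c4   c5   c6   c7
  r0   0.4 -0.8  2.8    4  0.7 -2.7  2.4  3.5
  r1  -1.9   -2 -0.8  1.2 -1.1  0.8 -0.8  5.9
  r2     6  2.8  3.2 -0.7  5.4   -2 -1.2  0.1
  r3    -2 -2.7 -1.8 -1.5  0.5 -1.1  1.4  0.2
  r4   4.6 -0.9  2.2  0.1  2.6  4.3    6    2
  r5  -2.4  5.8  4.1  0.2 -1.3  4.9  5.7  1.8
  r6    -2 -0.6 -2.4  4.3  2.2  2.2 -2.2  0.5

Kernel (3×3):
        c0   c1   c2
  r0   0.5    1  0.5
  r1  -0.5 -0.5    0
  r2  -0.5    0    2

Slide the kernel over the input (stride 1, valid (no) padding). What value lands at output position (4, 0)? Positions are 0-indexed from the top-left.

-3

The receptive field on the input at this output position is [4.6 -0.9 2.2 / -2.4 5.8 4.1 / -2 -0.6 -2.4]. Elementwise product with the kernel and sum: 4.6·0.5 + -0.9·1 + 2.2·0.5 + -2.4·-0.5 + 5.8·-0.5 + -2·-0.5 + -2.4·2.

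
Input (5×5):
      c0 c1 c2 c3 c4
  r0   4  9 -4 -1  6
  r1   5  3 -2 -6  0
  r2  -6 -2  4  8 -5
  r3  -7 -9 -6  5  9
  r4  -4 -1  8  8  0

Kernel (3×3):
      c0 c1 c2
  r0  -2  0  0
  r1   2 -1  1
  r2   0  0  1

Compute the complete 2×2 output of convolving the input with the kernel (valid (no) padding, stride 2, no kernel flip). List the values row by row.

Output[0,0]: The receptive field on the input at this output position is [4 9 -4 / 5 3 -2 / -6 -2 4]. Elementwise product with the kernel and sum: 4·-2 + 5·2 + 3·-1 + -2·1 + 4·1.

1 5
9 -16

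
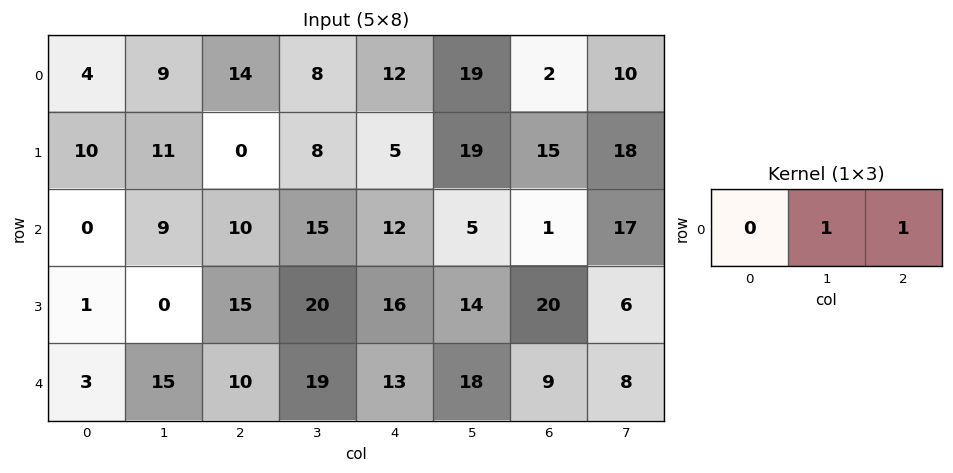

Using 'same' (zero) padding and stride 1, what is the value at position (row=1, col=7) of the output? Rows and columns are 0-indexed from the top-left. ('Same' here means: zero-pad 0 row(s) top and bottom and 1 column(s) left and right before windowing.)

18

The receptive field on the zero-padded input at this output position is [15 18 0]. Elementwise product with the kernel and sum: 18·1 + 0·1.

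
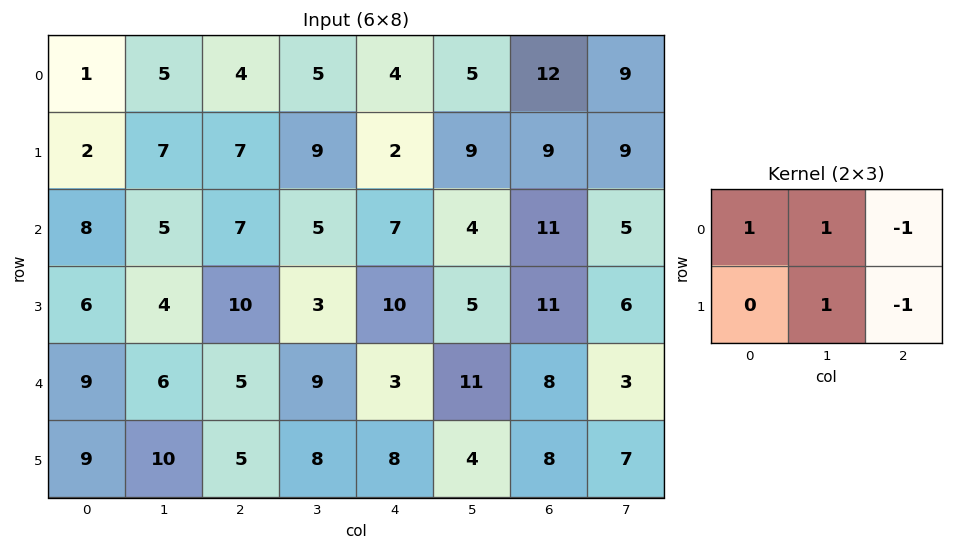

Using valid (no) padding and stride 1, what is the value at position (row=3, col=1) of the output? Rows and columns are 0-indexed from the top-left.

The receptive field on the input at this output position is [4 10 3 / 6 5 9]. Elementwise product with the kernel and sum: 4·1 + 10·1 + 3·-1 + 5·1 + 9·-1.

7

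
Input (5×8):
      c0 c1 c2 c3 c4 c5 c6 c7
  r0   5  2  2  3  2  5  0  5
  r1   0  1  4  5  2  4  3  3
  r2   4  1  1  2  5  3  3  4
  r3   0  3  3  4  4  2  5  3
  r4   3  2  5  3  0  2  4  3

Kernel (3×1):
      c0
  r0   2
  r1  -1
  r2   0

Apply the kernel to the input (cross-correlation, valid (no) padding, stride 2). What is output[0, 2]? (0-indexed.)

2

The receptive field on the input at this output position is [2 / 2 / 5]. Elementwise product with the kernel and sum: 2·2 + 2·-1.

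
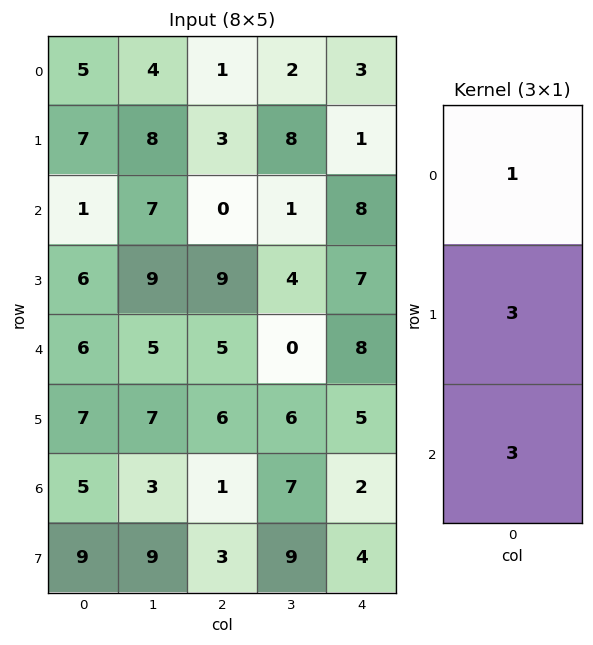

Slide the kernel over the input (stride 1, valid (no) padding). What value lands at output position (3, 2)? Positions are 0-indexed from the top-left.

42

The receptive field on the input at this output position is [9 / 5 / 6]. Elementwise product with the kernel and sum: 9·1 + 5·3 + 6·3.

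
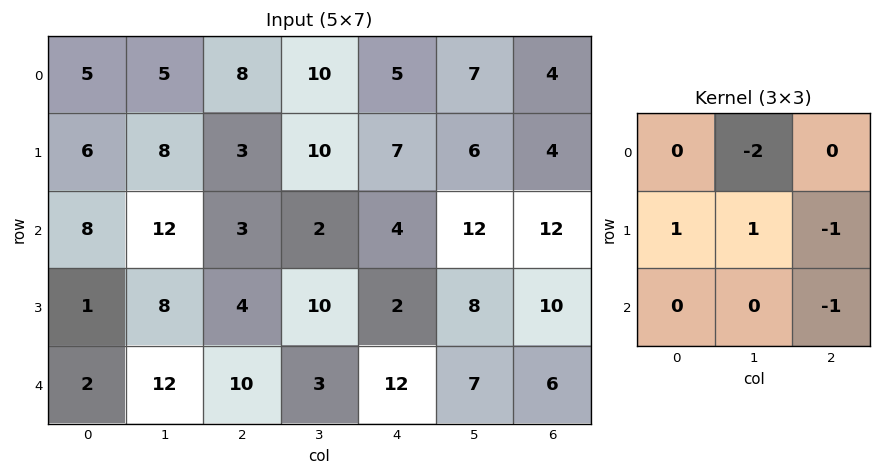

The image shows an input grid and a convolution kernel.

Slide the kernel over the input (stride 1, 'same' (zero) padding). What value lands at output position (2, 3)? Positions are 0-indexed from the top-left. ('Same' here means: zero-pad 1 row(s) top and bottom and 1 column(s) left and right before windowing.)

The receptive field on the zero-padded input at this output position is [3 10 7 / 3 2 4 / 4 10 2]. Elementwise product with the kernel and sum: 10·-2 + 3·1 + 2·1 + 4·-1 + 2·-1.

-21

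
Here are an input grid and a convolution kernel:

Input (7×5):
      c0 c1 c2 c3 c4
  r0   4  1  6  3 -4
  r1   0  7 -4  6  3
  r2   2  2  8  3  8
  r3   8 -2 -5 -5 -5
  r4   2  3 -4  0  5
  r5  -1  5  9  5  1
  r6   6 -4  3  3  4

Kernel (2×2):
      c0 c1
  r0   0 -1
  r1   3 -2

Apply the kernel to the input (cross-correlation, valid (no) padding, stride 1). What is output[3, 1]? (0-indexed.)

22

The receptive field on the input at this output position is [-2 -5 / 3 -4]. Elementwise product with the kernel and sum: -5·-1 + 3·3 + -4·-2.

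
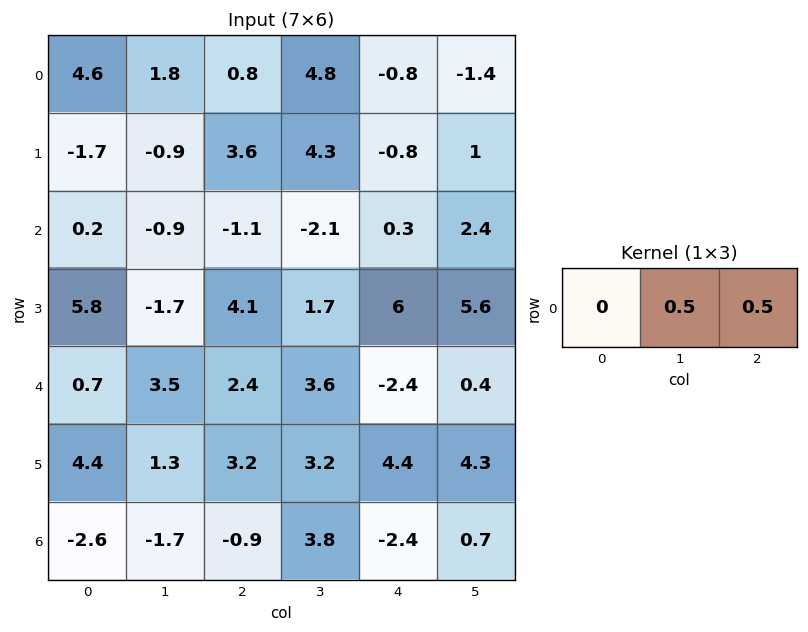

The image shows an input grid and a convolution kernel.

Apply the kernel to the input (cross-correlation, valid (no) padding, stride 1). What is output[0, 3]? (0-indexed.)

-1.1

The receptive field on the input at this output position is [4.8 -0.8 -1.4]. Elementwise product with the kernel and sum: -0.8·0.5 + -1.4·0.5.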